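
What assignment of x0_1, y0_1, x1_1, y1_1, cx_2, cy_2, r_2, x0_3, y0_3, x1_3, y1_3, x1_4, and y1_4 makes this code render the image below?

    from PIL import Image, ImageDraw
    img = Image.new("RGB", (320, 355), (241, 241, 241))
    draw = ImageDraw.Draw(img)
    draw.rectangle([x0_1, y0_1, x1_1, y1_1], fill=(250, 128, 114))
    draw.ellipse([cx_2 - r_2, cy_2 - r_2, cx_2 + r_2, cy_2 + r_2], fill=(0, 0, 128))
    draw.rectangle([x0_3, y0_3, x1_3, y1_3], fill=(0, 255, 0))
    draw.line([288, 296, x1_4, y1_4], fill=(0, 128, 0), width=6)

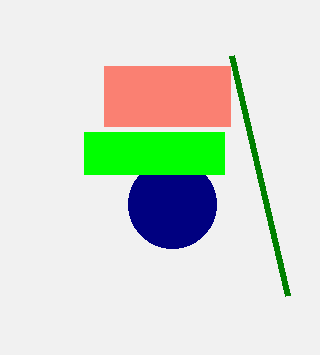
x0_1 = 104; y0_1 = 66; x1_1 = 230; y1_1 = 126; cx_2 = 172; cy_2 = 204; r_2 = 44; x0_3 = 84; y0_3 = 132; x1_3 = 224; y1_3 = 174; x1_4 = 232; y1_4 = 56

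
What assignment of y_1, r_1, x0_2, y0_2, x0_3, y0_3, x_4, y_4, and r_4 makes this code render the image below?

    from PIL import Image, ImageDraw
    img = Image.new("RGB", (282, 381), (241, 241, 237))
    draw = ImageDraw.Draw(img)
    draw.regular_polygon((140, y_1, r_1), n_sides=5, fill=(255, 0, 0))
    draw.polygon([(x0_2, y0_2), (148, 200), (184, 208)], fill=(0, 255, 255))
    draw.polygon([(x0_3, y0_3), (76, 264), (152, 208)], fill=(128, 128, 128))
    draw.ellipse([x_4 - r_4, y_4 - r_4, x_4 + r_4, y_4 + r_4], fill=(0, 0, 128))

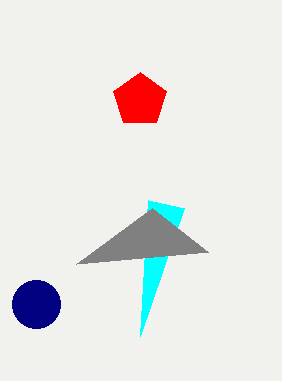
y_1 = 100
r_1 = 28
x0_2 = 140
y0_2 = 336
x0_3 = 208
y0_3 = 252
x_4 = 36
y_4 = 304
r_4 = 24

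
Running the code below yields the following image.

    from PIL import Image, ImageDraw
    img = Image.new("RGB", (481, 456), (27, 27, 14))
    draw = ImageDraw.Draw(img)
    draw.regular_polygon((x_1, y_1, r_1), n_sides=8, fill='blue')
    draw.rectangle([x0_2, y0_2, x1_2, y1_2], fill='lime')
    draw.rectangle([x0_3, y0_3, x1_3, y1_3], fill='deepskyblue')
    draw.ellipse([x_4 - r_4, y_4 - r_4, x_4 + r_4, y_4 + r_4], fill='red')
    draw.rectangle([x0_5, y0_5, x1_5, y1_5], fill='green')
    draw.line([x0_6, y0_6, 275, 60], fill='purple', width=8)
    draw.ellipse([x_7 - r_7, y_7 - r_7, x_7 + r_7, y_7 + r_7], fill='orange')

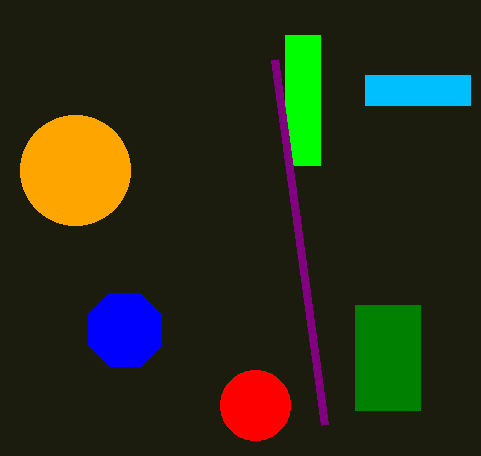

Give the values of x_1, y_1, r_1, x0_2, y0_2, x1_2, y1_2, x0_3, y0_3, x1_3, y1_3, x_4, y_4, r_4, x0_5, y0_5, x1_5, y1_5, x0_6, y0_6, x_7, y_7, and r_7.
x_1 = 125
y_1 = 330
r_1 = 40
x0_2 = 285
y0_2 = 35
x1_2 = 320
y1_2 = 165
x0_3 = 365
y0_3 = 75
x1_3 = 470
y1_3 = 105
x_4 = 255
y_4 = 405
r_4 = 35
x0_5 = 355
y0_5 = 305
x1_5 = 420
y1_5 = 410
x0_6 = 325
y0_6 = 425
x_7 = 75
y_7 = 170
r_7 = 55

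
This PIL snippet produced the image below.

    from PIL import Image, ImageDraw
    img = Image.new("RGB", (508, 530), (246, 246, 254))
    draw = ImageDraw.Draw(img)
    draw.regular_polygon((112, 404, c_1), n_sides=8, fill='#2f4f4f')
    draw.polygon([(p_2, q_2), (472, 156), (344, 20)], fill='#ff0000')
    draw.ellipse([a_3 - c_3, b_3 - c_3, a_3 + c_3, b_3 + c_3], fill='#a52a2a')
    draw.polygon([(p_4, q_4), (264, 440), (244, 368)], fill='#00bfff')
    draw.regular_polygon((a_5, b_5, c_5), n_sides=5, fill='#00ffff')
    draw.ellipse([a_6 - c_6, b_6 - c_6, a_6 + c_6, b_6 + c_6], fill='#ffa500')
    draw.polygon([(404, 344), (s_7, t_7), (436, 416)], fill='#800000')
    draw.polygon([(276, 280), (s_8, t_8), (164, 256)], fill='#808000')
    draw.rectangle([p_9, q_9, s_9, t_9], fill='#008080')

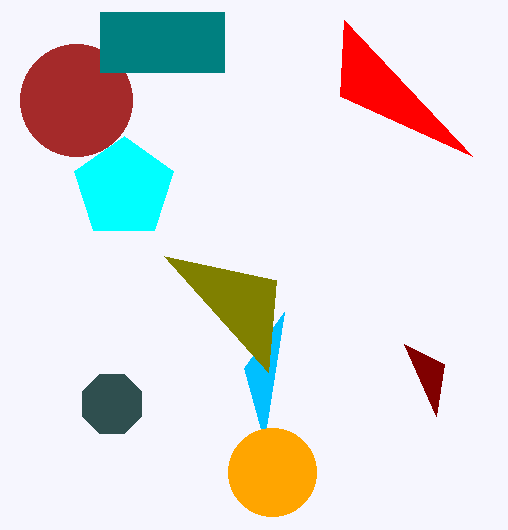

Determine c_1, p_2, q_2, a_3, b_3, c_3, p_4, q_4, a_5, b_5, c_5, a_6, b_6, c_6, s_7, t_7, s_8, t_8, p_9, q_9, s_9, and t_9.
c_1 = 32; p_2 = 340; q_2 = 96; a_3 = 76; b_3 = 100; c_3 = 56; p_4 = 284; q_4 = 312; a_5 = 124; b_5 = 188; c_5 = 52; a_6 = 272; b_6 = 472; c_6 = 44; s_7 = 444; t_7 = 364; s_8 = 268; t_8 = 372; p_9 = 100; q_9 = 12; s_9 = 224; t_9 = 72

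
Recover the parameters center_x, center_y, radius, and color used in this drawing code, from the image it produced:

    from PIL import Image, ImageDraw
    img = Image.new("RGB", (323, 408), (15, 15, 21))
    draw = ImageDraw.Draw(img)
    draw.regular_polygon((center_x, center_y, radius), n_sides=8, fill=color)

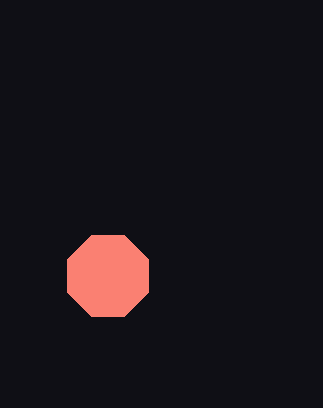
center_x = 108, center_y = 276, radius = 44, color = 'salmon'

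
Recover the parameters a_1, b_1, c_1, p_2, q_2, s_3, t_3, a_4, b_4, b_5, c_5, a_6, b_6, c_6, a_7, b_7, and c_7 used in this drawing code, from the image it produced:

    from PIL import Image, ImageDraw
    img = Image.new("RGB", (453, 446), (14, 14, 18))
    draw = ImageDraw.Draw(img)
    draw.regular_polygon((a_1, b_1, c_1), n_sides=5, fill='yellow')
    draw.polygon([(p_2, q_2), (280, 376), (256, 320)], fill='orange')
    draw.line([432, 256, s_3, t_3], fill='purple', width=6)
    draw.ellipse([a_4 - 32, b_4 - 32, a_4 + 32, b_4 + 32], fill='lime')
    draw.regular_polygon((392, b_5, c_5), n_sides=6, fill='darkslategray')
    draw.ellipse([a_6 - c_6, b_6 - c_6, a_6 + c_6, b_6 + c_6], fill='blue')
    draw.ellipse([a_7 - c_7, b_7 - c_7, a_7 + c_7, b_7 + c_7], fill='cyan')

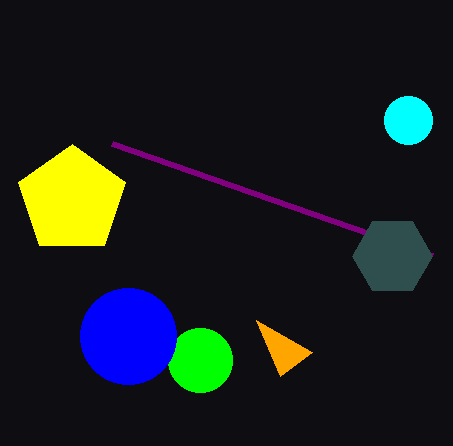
a_1 = 72, b_1 = 200, c_1 = 56, p_2 = 312, q_2 = 352, s_3 = 112, t_3 = 144, a_4 = 200, b_4 = 360, b_5 = 256, c_5 = 40, a_6 = 128, b_6 = 336, c_6 = 48, a_7 = 408, b_7 = 120, c_7 = 24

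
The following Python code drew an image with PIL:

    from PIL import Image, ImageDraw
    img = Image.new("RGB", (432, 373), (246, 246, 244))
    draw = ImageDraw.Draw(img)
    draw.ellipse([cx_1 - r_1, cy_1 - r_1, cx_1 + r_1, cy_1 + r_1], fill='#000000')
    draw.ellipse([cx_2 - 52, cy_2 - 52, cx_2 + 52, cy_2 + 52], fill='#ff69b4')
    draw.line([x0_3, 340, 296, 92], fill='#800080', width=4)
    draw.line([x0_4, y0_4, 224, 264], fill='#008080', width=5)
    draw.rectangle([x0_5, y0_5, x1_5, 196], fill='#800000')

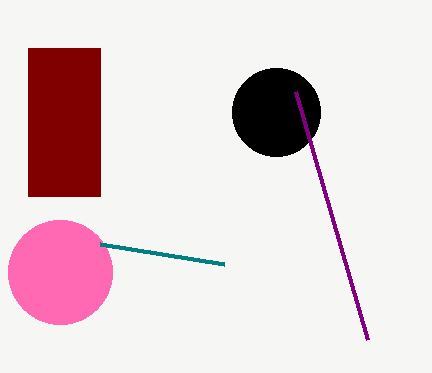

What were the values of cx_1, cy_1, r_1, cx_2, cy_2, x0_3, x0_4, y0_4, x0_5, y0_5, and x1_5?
cx_1 = 276; cy_1 = 112; r_1 = 44; cx_2 = 60; cy_2 = 272; x0_3 = 368; x0_4 = 100; y0_4 = 244; x0_5 = 28; y0_5 = 48; x1_5 = 100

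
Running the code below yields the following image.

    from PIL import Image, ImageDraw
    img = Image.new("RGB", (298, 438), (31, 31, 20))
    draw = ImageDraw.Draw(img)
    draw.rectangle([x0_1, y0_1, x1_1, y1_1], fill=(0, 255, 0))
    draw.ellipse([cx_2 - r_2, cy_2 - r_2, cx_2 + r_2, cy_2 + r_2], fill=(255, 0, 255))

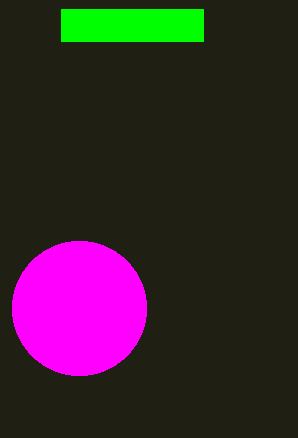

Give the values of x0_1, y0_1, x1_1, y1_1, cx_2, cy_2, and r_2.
x0_1 = 61; y0_1 = 9; x1_1 = 203; y1_1 = 41; cx_2 = 79; cy_2 = 308; r_2 = 67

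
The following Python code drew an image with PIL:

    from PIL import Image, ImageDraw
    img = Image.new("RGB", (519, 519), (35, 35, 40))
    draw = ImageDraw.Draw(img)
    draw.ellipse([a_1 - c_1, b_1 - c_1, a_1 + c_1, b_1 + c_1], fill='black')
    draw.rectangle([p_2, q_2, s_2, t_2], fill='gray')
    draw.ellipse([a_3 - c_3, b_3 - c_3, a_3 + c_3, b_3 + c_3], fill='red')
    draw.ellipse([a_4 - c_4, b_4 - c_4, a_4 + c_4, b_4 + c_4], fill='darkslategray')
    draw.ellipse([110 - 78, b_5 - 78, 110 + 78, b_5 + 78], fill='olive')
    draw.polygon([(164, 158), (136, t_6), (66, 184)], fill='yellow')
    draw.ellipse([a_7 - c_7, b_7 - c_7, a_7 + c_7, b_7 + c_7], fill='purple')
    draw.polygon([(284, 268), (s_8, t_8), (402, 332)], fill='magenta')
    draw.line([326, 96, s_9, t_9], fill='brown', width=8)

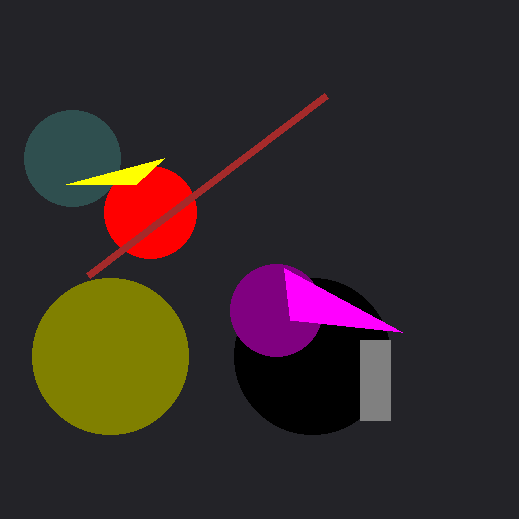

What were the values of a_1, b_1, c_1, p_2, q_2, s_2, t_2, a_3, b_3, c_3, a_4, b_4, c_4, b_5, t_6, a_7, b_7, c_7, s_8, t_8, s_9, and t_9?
a_1 = 312, b_1 = 356, c_1 = 78, p_2 = 360, q_2 = 340, s_2 = 390, t_2 = 420, a_3 = 150, b_3 = 212, c_3 = 46, a_4 = 72, b_4 = 158, c_4 = 48, b_5 = 356, t_6 = 184, a_7 = 276, b_7 = 310, c_7 = 46, s_8 = 290, t_8 = 320, s_9 = 88, t_9 = 276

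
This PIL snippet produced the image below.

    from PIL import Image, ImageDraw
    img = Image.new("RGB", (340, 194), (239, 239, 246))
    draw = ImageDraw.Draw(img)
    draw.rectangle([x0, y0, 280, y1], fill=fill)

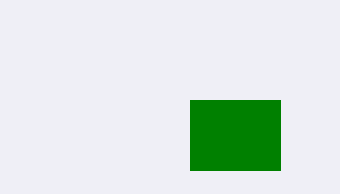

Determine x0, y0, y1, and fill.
x0 = 190, y0 = 100, y1 = 170, fill = 'green'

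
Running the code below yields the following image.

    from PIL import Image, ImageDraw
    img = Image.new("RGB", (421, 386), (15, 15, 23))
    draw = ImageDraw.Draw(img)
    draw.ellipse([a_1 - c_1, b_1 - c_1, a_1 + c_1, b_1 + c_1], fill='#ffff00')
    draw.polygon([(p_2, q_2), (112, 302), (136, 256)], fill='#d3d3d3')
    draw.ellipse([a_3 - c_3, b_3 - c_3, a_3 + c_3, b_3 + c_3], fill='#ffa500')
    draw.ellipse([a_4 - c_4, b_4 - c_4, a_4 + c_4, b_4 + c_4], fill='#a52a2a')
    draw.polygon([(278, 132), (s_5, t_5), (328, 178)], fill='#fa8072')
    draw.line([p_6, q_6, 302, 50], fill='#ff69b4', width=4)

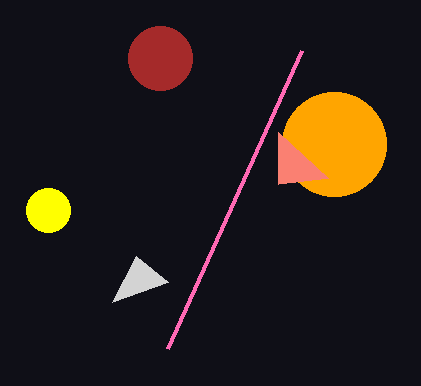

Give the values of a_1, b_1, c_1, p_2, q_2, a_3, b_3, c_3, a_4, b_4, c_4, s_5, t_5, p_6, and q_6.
a_1 = 48, b_1 = 210, c_1 = 22, p_2 = 168, q_2 = 282, a_3 = 334, b_3 = 144, c_3 = 52, a_4 = 160, b_4 = 58, c_4 = 32, s_5 = 278, t_5 = 184, p_6 = 168, q_6 = 348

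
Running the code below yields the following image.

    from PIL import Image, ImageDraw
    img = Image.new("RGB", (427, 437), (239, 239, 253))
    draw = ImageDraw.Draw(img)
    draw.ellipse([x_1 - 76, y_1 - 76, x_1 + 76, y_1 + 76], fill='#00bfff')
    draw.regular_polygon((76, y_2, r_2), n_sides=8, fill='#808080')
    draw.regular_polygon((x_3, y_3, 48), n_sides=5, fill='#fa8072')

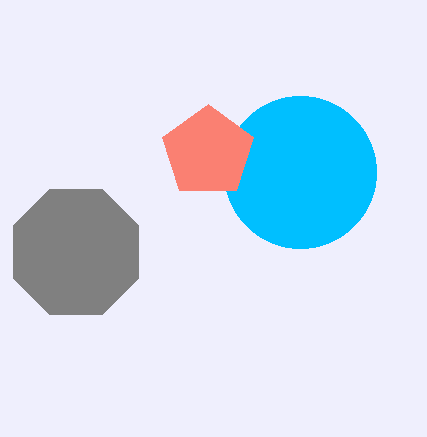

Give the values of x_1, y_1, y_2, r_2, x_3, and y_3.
x_1 = 300
y_1 = 172
y_2 = 252
r_2 = 68
x_3 = 208
y_3 = 152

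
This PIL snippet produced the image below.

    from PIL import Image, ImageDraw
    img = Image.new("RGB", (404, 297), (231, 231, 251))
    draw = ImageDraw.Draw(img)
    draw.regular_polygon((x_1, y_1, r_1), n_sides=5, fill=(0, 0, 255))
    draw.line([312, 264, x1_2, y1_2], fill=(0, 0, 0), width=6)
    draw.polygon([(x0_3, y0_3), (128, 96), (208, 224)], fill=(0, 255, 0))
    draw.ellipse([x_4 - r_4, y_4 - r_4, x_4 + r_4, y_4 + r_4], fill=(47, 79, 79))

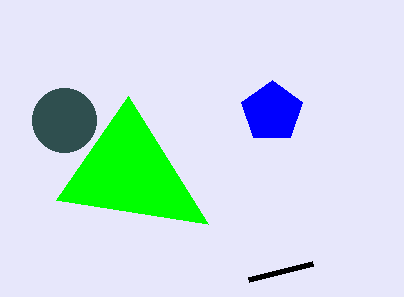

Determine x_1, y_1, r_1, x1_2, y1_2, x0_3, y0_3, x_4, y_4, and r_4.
x_1 = 272, y_1 = 112, r_1 = 32, x1_2 = 248, y1_2 = 280, x0_3 = 56, y0_3 = 200, x_4 = 64, y_4 = 120, r_4 = 32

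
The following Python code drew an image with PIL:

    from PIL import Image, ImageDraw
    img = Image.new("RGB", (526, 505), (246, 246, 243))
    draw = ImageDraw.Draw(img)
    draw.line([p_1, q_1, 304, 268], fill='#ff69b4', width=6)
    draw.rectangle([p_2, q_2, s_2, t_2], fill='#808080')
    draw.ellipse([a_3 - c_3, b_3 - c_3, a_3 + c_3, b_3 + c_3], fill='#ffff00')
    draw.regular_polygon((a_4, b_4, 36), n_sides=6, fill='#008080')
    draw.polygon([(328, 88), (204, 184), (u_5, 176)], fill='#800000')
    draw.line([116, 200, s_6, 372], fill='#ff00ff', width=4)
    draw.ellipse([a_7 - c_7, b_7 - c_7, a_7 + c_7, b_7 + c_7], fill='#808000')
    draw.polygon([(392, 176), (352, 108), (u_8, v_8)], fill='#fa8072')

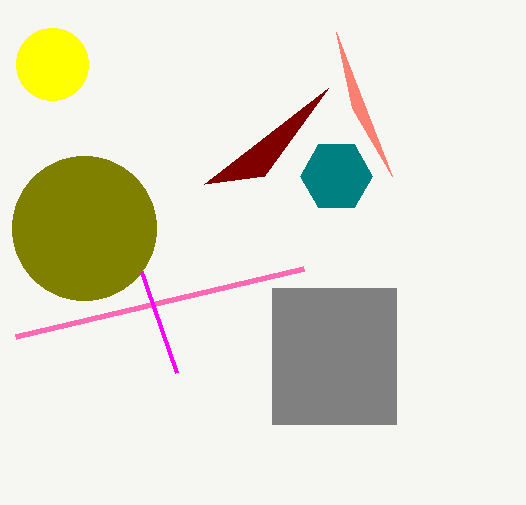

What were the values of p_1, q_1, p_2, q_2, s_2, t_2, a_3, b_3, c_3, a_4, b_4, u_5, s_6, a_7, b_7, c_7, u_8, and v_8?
p_1 = 16
q_1 = 336
p_2 = 272
q_2 = 288
s_2 = 396
t_2 = 424
a_3 = 52
b_3 = 64
c_3 = 36
a_4 = 336
b_4 = 176
u_5 = 264
s_6 = 176
a_7 = 84
b_7 = 228
c_7 = 72
u_8 = 336
v_8 = 32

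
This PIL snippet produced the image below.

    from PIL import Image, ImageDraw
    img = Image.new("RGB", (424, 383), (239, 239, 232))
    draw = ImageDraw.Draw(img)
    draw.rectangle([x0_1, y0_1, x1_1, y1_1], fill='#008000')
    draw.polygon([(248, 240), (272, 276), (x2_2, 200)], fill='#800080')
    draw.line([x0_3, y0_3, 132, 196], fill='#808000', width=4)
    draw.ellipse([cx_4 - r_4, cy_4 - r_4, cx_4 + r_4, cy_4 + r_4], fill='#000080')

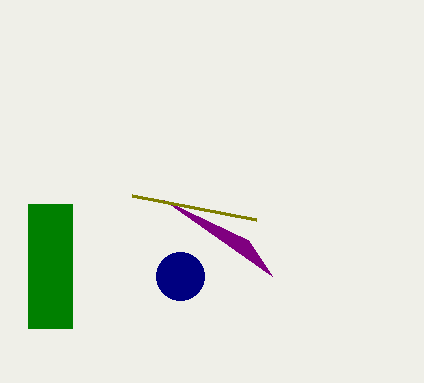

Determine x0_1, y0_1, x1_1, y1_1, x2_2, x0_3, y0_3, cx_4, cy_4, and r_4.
x0_1 = 28, y0_1 = 204, x1_1 = 72, y1_1 = 328, x2_2 = 164, x0_3 = 256, y0_3 = 220, cx_4 = 180, cy_4 = 276, r_4 = 24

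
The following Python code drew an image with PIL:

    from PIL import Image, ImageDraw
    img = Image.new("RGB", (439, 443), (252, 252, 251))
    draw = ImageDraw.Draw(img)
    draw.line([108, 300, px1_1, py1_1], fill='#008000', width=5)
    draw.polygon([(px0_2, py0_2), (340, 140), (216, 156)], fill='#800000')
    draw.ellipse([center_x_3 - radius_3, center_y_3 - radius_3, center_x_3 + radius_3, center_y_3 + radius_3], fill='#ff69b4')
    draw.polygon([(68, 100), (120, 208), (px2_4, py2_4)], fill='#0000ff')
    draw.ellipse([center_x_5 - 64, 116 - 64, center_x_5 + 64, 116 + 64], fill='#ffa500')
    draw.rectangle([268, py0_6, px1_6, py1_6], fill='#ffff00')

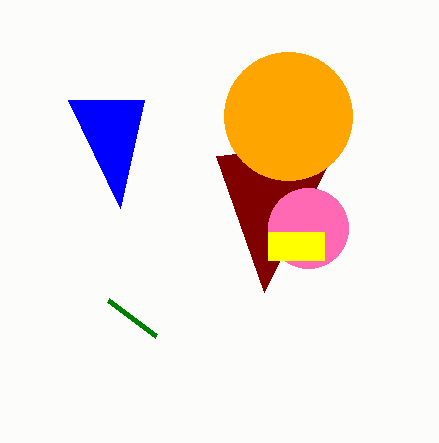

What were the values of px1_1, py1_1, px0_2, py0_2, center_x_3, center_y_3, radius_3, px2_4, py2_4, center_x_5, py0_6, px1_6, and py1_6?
px1_1 = 156
py1_1 = 336
px0_2 = 264
py0_2 = 292
center_x_3 = 308
center_y_3 = 228
radius_3 = 40
px2_4 = 144
py2_4 = 100
center_x_5 = 288
py0_6 = 232
px1_6 = 324
py1_6 = 260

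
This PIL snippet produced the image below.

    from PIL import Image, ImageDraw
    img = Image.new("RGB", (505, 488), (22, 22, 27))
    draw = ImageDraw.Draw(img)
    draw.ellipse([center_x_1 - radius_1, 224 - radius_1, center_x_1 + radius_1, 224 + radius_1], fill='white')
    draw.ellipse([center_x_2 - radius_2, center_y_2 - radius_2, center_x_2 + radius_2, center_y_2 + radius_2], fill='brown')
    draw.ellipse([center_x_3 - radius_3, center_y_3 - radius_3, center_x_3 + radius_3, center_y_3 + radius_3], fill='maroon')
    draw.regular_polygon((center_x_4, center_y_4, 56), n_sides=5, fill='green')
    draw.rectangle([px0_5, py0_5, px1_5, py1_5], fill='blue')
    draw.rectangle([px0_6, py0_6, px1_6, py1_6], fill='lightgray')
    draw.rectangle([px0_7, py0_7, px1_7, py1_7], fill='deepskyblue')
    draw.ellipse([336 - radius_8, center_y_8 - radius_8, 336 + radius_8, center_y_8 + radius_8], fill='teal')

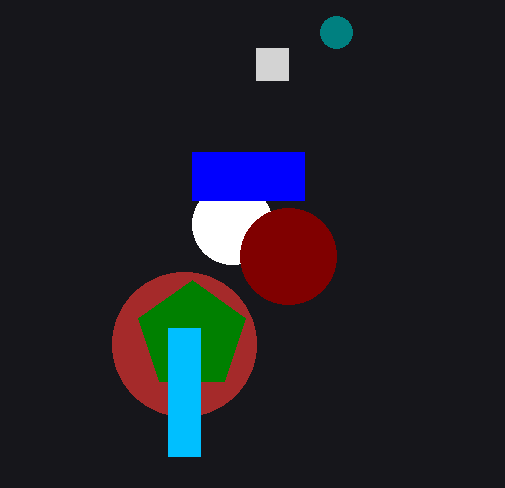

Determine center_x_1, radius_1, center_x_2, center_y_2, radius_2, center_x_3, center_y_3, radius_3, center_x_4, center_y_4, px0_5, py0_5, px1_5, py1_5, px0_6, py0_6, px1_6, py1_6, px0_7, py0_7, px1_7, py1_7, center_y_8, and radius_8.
center_x_1 = 232
radius_1 = 40
center_x_2 = 184
center_y_2 = 344
radius_2 = 72
center_x_3 = 288
center_y_3 = 256
radius_3 = 48
center_x_4 = 192
center_y_4 = 336
px0_5 = 192
py0_5 = 152
px1_5 = 304
py1_5 = 200
px0_6 = 256
py0_6 = 48
px1_6 = 288
py1_6 = 80
px0_7 = 168
py0_7 = 328
px1_7 = 200
py1_7 = 456
center_y_8 = 32
radius_8 = 16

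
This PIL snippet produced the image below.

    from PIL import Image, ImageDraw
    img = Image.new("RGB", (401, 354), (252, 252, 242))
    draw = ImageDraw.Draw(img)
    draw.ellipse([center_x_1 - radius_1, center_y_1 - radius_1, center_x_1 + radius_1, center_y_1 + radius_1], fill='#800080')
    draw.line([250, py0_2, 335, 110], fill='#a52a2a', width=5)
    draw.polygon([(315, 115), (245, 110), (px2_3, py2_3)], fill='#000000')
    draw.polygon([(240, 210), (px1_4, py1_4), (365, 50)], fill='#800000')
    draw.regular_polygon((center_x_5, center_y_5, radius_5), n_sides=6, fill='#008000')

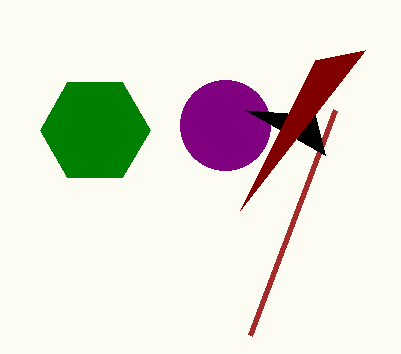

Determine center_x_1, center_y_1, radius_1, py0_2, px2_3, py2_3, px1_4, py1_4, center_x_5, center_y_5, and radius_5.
center_x_1 = 225, center_y_1 = 125, radius_1 = 45, py0_2 = 335, px2_3 = 325, py2_3 = 155, px1_4 = 315, py1_4 = 60, center_x_5 = 95, center_y_5 = 130, radius_5 = 55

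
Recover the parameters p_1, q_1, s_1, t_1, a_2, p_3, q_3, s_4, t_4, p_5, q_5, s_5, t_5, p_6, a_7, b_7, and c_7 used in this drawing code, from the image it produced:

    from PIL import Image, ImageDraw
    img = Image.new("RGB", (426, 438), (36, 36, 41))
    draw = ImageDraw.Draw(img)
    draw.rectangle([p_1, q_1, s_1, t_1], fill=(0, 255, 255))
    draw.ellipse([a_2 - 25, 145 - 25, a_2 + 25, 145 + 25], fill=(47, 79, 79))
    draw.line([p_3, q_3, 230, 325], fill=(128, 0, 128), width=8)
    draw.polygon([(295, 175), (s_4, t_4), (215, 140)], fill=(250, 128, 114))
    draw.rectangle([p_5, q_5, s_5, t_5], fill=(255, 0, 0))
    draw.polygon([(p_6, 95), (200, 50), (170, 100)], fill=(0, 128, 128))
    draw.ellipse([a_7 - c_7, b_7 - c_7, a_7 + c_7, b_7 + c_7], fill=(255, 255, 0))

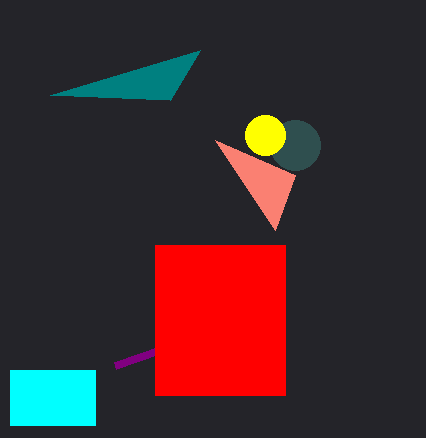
p_1 = 10
q_1 = 370
s_1 = 95
t_1 = 425
a_2 = 295
p_3 = 115
q_3 = 365
s_4 = 275
t_4 = 230
p_5 = 155
q_5 = 245
s_5 = 285
t_5 = 395
p_6 = 50
a_7 = 265
b_7 = 135
c_7 = 20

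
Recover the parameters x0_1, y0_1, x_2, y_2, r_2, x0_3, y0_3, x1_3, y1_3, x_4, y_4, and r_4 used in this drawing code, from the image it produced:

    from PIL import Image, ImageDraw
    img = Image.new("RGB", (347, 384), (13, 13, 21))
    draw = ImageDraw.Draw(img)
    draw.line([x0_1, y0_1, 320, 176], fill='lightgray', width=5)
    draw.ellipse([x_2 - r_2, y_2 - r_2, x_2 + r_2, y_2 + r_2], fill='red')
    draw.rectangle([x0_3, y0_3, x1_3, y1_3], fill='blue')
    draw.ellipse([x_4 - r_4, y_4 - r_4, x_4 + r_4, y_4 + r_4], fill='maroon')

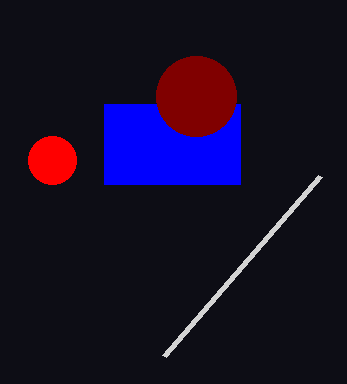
x0_1 = 164; y0_1 = 356; x_2 = 52; y_2 = 160; r_2 = 24; x0_3 = 104; y0_3 = 104; x1_3 = 240; y1_3 = 184; x_4 = 196; y_4 = 96; r_4 = 40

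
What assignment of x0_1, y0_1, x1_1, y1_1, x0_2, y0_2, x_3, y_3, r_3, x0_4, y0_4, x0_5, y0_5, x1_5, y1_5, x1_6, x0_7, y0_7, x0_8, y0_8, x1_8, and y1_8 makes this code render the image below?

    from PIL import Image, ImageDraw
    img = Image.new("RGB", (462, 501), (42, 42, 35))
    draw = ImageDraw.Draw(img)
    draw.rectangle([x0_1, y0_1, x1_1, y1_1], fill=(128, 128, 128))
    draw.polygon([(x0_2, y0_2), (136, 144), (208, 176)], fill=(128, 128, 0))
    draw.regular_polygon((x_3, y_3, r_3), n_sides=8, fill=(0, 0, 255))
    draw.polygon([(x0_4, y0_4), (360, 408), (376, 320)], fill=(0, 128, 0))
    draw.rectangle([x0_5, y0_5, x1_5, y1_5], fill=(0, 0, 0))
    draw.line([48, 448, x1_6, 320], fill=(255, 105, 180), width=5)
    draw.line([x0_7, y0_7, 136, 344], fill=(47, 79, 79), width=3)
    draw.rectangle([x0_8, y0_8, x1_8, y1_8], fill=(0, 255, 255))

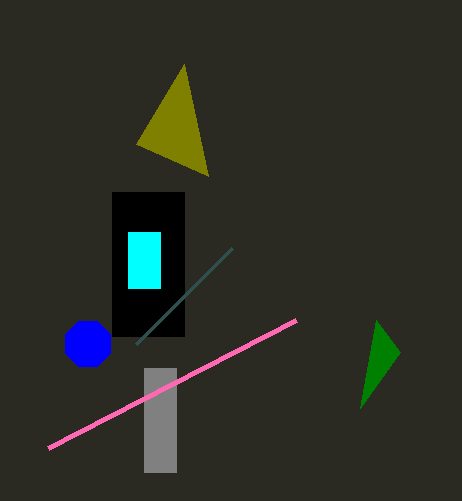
x0_1 = 144; y0_1 = 368; x1_1 = 176; y1_1 = 472; x0_2 = 184; y0_2 = 64; x_3 = 88; y_3 = 344; r_3 = 24; x0_4 = 400; y0_4 = 352; x0_5 = 112; y0_5 = 192; x1_5 = 184; y1_5 = 336; x1_6 = 296; x0_7 = 232; y0_7 = 248; x0_8 = 128; y0_8 = 232; x1_8 = 160; y1_8 = 288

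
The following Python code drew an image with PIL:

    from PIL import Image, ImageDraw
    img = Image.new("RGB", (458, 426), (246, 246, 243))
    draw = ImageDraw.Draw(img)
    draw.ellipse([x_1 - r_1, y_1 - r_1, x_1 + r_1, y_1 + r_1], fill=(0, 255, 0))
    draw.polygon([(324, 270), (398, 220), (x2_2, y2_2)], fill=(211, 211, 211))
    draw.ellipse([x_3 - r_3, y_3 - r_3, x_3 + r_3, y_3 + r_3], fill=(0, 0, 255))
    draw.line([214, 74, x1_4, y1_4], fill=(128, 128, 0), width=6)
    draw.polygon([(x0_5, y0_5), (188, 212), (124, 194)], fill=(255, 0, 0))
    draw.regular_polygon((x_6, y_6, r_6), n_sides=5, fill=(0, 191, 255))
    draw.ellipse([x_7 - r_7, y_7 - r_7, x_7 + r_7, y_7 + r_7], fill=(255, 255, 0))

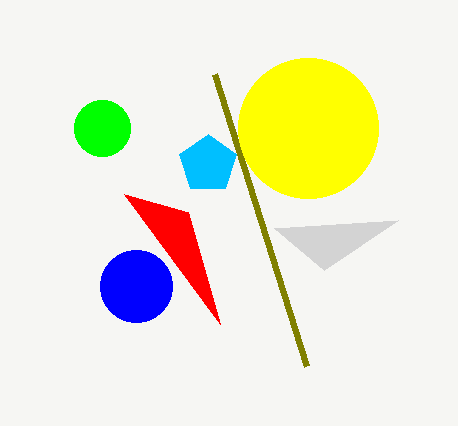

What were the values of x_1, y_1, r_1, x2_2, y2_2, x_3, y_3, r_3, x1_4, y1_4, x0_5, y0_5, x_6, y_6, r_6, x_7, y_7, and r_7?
x_1 = 102; y_1 = 128; r_1 = 28; x2_2 = 274; y2_2 = 228; x_3 = 136; y_3 = 286; r_3 = 36; x1_4 = 306; y1_4 = 366; x0_5 = 220; y0_5 = 324; x_6 = 208; y_6 = 164; r_6 = 30; x_7 = 308; y_7 = 128; r_7 = 70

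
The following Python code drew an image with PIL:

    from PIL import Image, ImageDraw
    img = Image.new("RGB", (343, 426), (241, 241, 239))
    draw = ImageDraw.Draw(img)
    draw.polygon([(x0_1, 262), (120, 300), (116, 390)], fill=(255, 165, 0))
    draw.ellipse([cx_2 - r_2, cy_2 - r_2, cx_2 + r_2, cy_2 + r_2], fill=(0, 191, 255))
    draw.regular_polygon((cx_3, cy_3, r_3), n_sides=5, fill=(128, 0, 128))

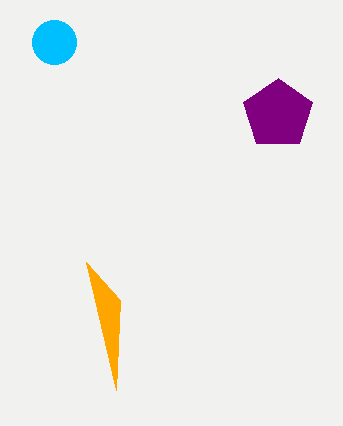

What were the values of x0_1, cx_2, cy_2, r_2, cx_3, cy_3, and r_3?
x0_1 = 86, cx_2 = 54, cy_2 = 42, r_2 = 22, cx_3 = 278, cy_3 = 114, r_3 = 36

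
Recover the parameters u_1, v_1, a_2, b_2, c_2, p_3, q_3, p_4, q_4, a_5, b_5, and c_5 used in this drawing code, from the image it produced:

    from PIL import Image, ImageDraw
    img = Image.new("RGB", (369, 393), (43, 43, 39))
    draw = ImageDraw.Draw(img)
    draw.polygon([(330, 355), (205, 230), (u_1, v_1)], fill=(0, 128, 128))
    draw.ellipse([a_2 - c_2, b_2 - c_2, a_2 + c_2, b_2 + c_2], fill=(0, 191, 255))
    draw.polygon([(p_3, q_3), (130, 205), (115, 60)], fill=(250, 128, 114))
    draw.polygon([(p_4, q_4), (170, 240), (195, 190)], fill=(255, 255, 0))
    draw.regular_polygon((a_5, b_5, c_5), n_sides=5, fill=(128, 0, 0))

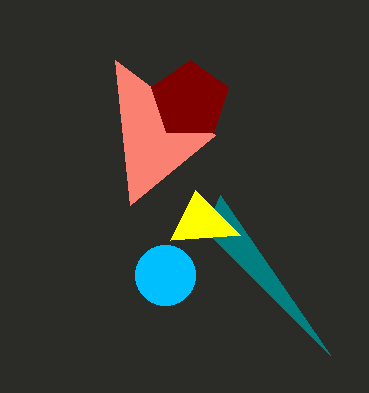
u_1 = 220; v_1 = 195; a_2 = 165; b_2 = 275; c_2 = 30; p_3 = 215; q_3 = 135; p_4 = 240; q_4 = 235; a_5 = 190; b_5 = 100; c_5 = 40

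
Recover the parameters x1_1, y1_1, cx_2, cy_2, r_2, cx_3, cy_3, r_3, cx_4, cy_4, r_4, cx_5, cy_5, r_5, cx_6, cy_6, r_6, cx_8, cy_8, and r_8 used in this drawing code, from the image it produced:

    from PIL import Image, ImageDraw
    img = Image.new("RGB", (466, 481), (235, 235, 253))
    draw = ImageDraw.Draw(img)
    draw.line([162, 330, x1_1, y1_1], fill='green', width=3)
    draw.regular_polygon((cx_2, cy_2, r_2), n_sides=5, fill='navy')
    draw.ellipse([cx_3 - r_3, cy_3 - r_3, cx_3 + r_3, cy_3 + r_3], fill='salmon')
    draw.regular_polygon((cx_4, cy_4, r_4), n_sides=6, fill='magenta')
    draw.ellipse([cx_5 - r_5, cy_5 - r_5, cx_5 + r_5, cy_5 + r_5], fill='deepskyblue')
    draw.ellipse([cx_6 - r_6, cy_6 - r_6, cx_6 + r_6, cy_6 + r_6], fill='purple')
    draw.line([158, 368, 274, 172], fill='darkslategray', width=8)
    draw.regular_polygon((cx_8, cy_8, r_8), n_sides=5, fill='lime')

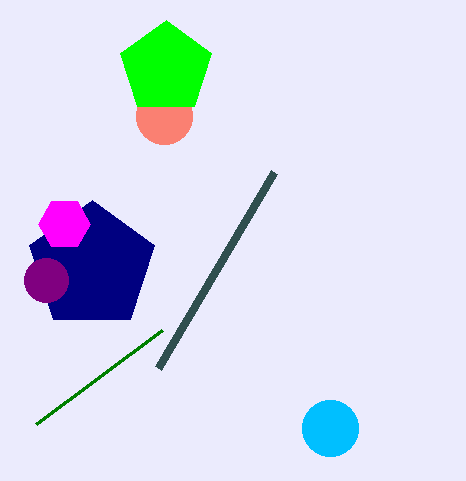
x1_1 = 36, y1_1 = 424, cx_2 = 92, cy_2 = 266, r_2 = 66, cx_3 = 164, cy_3 = 116, r_3 = 28, cx_4 = 64, cy_4 = 224, r_4 = 26, cx_5 = 330, cy_5 = 428, r_5 = 28, cx_6 = 46, cy_6 = 280, r_6 = 22, cx_8 = 166, cy_8 = 68, r_8 = 48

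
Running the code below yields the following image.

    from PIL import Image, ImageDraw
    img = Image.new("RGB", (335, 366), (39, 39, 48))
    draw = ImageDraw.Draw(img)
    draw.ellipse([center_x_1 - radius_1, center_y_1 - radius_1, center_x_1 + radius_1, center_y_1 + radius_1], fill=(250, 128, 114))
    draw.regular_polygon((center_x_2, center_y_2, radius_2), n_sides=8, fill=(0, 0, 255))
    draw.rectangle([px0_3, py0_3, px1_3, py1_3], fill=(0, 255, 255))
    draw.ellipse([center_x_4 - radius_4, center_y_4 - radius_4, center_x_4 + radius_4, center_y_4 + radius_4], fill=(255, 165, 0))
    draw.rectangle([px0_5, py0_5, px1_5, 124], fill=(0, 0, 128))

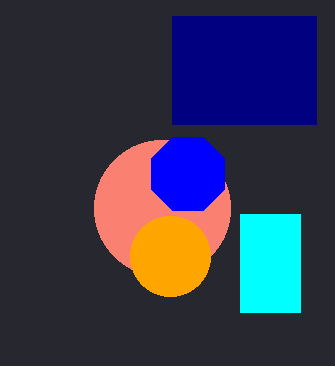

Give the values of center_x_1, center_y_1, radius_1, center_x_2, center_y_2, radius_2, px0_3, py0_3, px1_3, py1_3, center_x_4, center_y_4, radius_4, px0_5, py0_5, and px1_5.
center_x_1 = 162; center_y_1 = 208; radius_1 = 68; center_x_2 = 188; center_y_2 = 174; radius_2 = 40; px0_3 = 240; py0_3 = 214; px1_3 = 300; py1_3 = 312; center_x_4 = 170; center_y_4 = 256; radius_4 = 40; px0_5 = 172; py0_5 = 16; px1_5 = 316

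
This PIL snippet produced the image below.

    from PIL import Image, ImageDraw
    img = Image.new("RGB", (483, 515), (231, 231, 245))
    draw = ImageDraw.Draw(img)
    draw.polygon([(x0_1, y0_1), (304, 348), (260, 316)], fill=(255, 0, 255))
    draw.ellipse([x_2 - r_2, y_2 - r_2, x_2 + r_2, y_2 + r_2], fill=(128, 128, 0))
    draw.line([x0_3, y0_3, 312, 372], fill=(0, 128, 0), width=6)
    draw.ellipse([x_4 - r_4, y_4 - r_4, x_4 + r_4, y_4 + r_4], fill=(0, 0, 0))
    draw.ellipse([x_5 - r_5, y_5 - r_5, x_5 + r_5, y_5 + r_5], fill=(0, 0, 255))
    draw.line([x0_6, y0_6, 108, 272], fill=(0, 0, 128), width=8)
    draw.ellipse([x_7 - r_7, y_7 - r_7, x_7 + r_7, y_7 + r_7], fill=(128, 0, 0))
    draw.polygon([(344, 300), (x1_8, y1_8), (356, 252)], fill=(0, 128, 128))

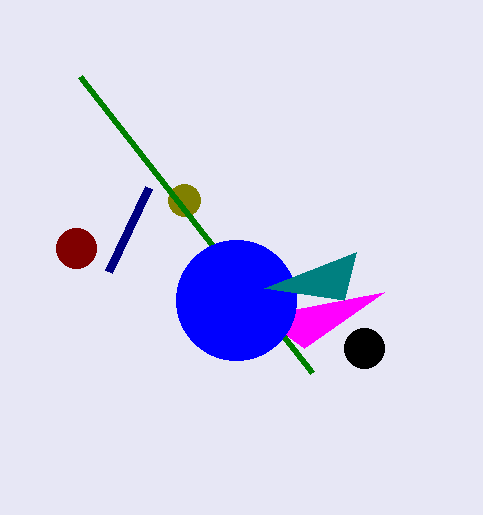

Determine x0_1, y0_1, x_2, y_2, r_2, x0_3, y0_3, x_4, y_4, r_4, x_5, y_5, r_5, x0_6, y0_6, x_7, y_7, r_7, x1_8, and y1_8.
x0_1 = 384
y0_1 = 292
x_2 = 184
y_2 = 200
r_2 = 16
x0_3 = 80
y0_3 = 76
x_4 = 364
y_4 = 348
r_4 = 20
x_5 = 236
y_5 = 300
r_5 = 60
x0_6 = 148
y0_6 = 188
x_7 = 76
y_7 = 248
r_7 = 20
x1_8 = 264
y1_8 = 288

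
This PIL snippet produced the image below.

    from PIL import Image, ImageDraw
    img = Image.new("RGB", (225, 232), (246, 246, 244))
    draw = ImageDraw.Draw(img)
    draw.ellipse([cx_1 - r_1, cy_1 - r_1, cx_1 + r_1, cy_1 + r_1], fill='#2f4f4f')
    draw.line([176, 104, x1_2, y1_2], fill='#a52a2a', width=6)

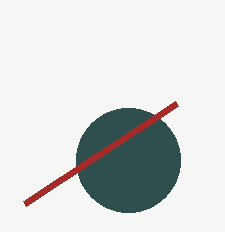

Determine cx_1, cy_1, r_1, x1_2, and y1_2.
cx_1 = 128, cy_1 = 160, r_1 = 52, x1_2 = 24, y1_2 = 204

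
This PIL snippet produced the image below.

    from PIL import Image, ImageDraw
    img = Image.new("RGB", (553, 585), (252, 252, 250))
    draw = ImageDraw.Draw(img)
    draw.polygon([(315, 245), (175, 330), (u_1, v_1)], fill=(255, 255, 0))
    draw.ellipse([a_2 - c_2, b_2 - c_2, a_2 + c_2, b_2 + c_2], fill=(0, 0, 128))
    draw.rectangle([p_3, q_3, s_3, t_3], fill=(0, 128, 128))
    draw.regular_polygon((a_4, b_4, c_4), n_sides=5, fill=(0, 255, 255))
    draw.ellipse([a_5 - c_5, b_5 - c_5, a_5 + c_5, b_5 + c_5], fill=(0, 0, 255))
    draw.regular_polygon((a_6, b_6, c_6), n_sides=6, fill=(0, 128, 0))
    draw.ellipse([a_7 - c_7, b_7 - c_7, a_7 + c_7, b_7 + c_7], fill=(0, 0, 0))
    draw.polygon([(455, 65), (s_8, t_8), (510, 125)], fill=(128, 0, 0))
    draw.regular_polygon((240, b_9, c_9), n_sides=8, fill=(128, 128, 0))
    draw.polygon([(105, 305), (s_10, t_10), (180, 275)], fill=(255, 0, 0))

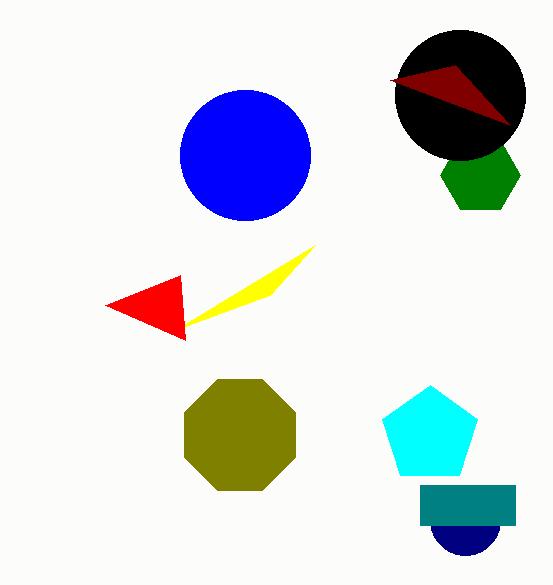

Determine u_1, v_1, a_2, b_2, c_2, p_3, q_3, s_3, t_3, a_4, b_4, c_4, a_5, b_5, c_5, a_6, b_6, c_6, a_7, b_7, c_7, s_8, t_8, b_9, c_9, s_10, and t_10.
u_1 = 270; v_1 = 295; a_2 = 465; b_2 = 520; c_2 = 35; p_3 = 420; q_3 = 485; s_3 = 515; t_3 = 525; a_4 = 430; b_4 = 435; c_4 = 50; a_5 = 245; b_5 = 155; c_5 = 65; a_6 = 480; b_6 = 175; c_6 = 40; a_7 = 460; b_7 = 95; c_7 = 65; s_8 = 390; t_8 = 80; b_9 = 435; c_9 = 60; s_10 = 185; t_10 = 340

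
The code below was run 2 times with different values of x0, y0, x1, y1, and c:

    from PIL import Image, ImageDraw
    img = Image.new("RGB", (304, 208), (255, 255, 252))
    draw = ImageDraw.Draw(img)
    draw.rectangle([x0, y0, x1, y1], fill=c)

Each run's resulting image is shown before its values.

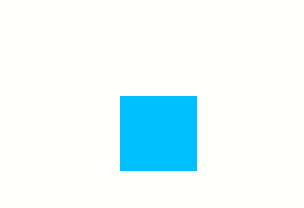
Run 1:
x0 = 120
y0 = 96
x1 = 196
y1 = 170
c = 'deepskyblue'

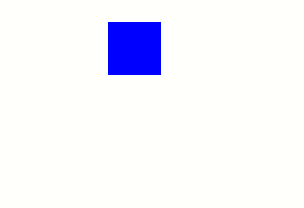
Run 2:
x0 = 108
y0 = 22
x1 = 160
y1 = 74
c = 'blue'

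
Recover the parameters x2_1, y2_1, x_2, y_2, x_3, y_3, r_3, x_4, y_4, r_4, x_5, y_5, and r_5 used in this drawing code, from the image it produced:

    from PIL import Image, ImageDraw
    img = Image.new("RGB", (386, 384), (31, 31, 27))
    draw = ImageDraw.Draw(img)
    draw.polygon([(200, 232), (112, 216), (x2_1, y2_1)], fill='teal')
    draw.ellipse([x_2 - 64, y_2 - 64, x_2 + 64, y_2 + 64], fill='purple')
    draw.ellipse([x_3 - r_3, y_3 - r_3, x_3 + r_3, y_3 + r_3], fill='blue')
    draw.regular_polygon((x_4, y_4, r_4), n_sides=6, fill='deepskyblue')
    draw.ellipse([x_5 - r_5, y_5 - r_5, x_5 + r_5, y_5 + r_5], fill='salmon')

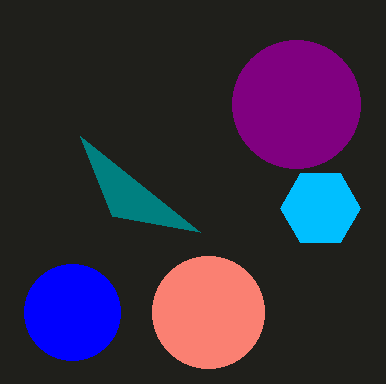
x2_1 = 80; y2_1 = 136; x_2 = 296; y_2 = 104; x_3 = 72; y_3 = 312; r_3 = 48; x_4 = 320; y_4 = 208; r_4 = 40; x_5 = 208; y_5 = 312; r_5 = 56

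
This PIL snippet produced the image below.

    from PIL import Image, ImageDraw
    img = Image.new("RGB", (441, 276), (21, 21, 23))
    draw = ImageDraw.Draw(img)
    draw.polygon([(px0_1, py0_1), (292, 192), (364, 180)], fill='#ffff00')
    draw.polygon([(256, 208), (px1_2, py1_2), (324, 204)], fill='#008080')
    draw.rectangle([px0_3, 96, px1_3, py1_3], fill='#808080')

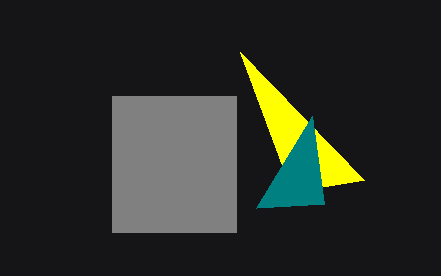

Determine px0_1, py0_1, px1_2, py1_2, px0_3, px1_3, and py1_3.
px0_1 = 240
py0_1 = 52
px1_2 = 312
py1_2 = 116
px0_3 = 112
px1_3 = 236
py1_3 = 232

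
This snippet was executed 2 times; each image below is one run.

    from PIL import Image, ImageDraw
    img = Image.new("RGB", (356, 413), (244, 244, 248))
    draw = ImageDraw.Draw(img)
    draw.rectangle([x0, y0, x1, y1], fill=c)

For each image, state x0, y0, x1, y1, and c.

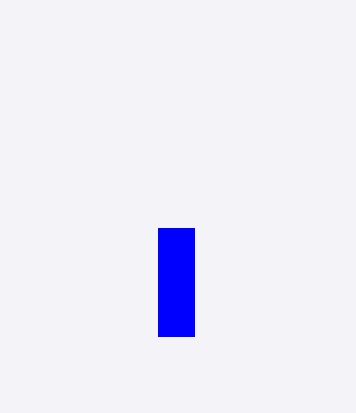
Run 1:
x0 = 158; y0 = 228; x1 = 194; y1 = 336; c = 'blue'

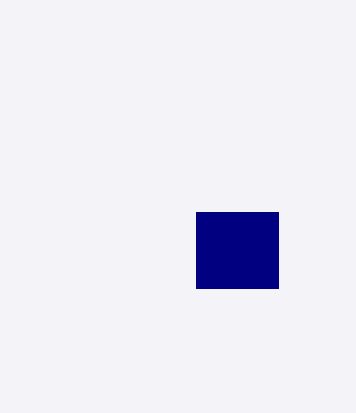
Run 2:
x0 = 196, y0 = 212, x1 = 278, y1 = 288, c = 'navy'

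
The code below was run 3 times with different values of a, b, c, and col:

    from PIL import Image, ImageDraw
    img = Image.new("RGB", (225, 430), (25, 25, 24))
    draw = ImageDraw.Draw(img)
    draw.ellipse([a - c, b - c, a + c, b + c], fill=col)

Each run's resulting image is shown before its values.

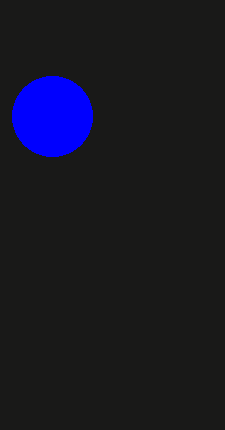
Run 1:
a = 52, b = 116, c = 40, col = 'blue'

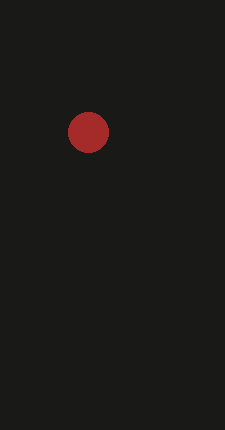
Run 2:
a = 88, b = 132, c = 20, col = 'brown'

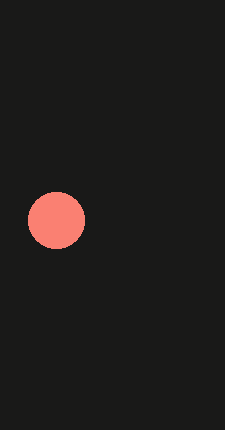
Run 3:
a = 56, b = 220, c = 28, col = 'salmon'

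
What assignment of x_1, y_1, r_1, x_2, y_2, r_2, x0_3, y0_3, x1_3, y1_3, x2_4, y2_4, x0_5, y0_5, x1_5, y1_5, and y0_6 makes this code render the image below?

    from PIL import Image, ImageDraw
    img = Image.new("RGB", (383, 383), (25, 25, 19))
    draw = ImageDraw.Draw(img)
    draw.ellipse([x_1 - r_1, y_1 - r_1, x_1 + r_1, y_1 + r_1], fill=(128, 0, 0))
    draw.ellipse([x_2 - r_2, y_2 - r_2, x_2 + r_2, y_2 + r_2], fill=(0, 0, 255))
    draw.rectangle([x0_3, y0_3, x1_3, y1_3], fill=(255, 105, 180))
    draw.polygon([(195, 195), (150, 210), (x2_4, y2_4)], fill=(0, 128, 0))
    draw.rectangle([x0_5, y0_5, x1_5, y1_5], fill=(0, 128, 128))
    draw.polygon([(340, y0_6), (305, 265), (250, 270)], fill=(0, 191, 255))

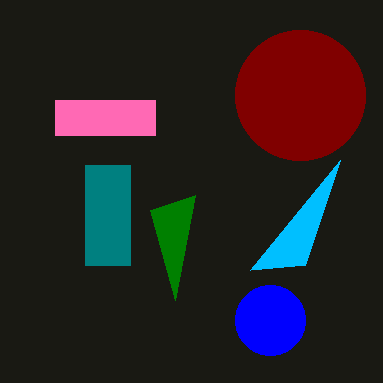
x_1 = 300
y_1 = 95
r_1 = 65
x_2 = 270
y_2 = 320
r_2 = 35
x0_3 = 55
y0_3 = 100
x1_3 = 155
y1_3 = 135
x2_4 = 175
y2_4 = 300
x0_5 = 85
y0_5 = 165
x1_5 = 130
y1_5 = 265
y0_6 = 160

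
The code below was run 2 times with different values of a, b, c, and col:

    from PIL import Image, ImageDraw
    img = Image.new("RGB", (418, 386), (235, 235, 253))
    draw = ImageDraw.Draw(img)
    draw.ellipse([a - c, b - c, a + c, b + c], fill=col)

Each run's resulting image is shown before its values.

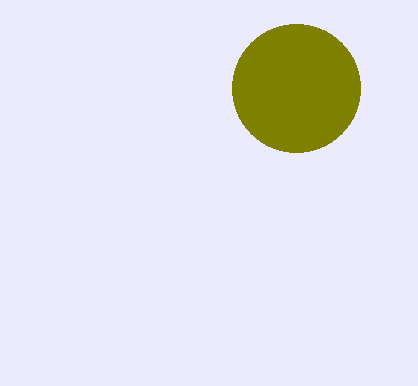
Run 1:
a = 296; b = 88; c = 64; col = 'olive'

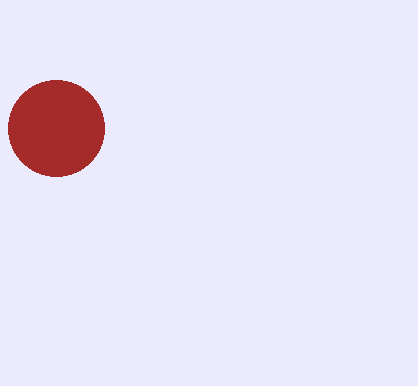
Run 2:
a = 56, b = 128, c = 48, col = 'brown'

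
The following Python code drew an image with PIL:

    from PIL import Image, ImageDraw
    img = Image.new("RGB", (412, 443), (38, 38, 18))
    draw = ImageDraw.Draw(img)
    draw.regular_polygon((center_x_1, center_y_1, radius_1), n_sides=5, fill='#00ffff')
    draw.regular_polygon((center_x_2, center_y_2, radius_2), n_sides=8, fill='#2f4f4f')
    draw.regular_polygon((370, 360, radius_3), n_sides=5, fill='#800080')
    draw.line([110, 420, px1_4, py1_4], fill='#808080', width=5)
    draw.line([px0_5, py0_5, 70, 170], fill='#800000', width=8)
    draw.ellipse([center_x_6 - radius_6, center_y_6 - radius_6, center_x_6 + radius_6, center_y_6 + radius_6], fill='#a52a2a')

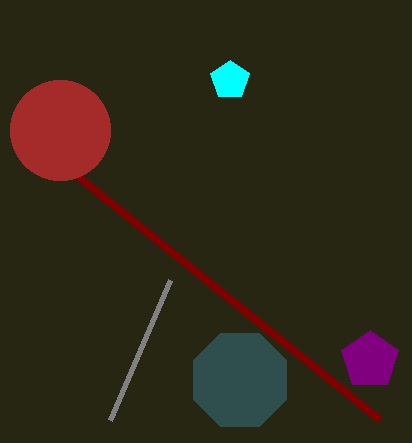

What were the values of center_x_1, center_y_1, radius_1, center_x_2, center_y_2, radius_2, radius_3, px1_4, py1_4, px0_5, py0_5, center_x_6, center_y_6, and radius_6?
center_x_1 = 230
center_y_1 = 80
radius_1 = 20
center_x_2 = 240
center_y_2 = 380
radius_2 = 50
radius_3 = 30
px1_4 = 170
py1_4 = 280
px0_5 = 380
py0_5 = 420
center_x_6 = 60
center_y_6 = 130
radius_6 = 50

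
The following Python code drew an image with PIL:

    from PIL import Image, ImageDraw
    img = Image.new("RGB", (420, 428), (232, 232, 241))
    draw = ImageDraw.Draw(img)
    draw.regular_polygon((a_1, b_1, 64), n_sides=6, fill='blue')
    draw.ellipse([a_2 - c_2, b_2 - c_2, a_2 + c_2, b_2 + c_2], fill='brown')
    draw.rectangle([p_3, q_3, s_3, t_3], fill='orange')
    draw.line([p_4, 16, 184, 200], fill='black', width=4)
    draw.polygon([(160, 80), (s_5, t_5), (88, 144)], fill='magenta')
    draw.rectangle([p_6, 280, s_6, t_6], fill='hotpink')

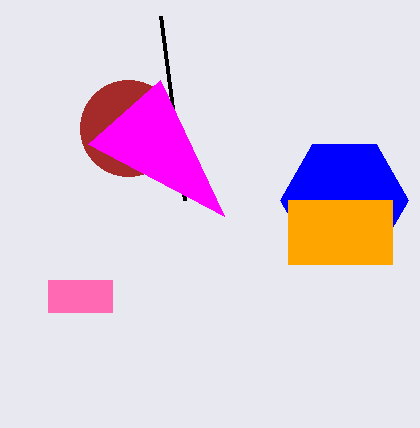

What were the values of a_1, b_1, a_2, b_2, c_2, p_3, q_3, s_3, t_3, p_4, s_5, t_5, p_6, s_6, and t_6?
a_1 = 344; b_1 = 200; a_2 = 128; b_2 = 128; c_2 = 48; p_3 = 288; q_3 = 200; s_3 = 392; t_3 = 264; p_4 = 160; s_5 = 224; t_5 = 216; p_6 = 48; s_6 = 112; t_6 = 312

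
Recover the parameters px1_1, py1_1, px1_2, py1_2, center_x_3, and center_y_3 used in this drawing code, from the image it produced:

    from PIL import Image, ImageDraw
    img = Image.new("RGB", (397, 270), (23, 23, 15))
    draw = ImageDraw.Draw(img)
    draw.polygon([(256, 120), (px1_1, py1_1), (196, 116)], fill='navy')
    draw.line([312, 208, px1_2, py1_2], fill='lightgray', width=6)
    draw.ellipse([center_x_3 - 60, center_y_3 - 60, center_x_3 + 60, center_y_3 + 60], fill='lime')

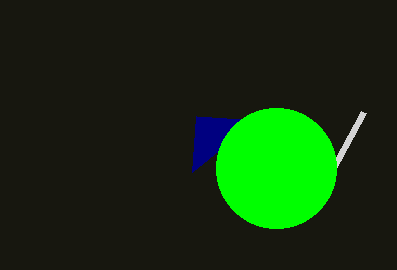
px1_1 = 192; py1_1 = 172; px1_2 = 364; py1_2 = 112; center_x_3 = 276; center_y_3 = 168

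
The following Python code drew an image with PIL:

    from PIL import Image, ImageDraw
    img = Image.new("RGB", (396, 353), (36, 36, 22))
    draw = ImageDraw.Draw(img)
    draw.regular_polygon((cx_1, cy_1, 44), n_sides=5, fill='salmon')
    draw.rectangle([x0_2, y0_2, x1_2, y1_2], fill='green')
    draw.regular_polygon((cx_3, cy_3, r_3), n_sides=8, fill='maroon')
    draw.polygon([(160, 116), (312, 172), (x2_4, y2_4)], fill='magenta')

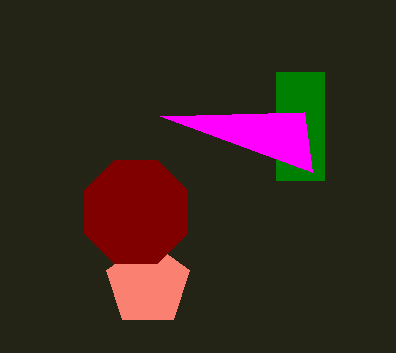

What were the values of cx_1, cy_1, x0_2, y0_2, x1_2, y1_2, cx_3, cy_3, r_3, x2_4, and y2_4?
cx_1 = 148
cy_1 = 284
x0_2 = 276
y0_2 = 72
x1_2 = 324
y1_2 = 180
cx_3 = 136
cy_3 = 212
r_3 = 56
x2_4 = 304
y2_4 = 112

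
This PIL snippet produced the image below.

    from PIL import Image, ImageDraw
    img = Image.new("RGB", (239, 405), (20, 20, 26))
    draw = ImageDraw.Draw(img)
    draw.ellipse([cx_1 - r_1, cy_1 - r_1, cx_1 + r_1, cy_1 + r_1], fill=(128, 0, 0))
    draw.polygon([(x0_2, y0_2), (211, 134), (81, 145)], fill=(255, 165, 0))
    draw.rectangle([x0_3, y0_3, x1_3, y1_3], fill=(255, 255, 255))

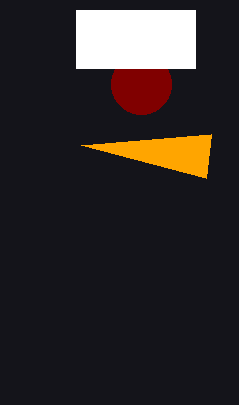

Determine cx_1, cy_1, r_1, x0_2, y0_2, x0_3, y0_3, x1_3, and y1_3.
cx_1 = 141, cy_1 = 84, r_1 = 30, x0_2 = 206, y0_2 = 178, x0_3 = 76, y0_3 = 10, x1_3 = 195, y1_3 = 68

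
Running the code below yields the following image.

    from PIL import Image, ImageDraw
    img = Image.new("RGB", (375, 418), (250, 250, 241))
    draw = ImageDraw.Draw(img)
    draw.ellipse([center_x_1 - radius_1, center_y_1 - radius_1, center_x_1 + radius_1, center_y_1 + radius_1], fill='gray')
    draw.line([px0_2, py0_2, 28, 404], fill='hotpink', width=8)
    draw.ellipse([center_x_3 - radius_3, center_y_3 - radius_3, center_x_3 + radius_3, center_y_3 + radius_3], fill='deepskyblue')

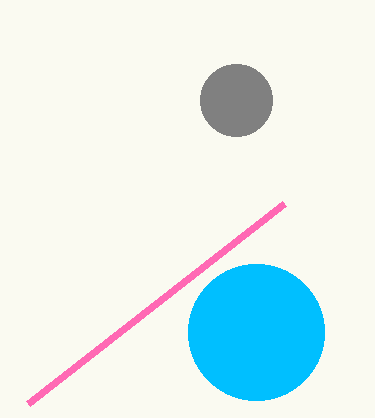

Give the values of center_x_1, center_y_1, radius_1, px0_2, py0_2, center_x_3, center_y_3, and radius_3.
center_x_1 = 236, center_y_1 = 100, radius_1 = 36, px0_2 = 284, py0_2 = 204, center_x_3 = 256, center_y_3 = 332, radius_3 = 68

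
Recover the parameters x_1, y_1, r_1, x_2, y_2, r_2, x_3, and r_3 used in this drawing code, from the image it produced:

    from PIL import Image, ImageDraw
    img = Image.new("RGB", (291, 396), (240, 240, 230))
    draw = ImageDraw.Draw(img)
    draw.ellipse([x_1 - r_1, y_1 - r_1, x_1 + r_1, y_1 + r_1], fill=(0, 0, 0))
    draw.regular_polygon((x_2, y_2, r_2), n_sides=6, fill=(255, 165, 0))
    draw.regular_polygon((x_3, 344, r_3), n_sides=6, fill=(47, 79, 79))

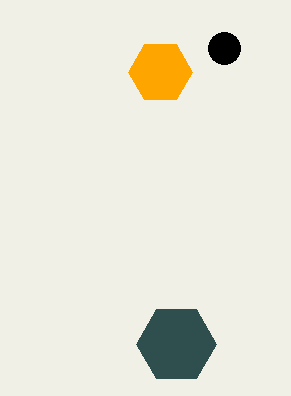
x_1 = 224; y_1 = 48; r_1 = 16; x_2 = 160; y_2 = 72; r_2 = 32; x_3 = 176; r_3 = 40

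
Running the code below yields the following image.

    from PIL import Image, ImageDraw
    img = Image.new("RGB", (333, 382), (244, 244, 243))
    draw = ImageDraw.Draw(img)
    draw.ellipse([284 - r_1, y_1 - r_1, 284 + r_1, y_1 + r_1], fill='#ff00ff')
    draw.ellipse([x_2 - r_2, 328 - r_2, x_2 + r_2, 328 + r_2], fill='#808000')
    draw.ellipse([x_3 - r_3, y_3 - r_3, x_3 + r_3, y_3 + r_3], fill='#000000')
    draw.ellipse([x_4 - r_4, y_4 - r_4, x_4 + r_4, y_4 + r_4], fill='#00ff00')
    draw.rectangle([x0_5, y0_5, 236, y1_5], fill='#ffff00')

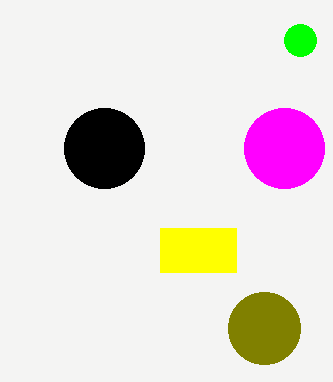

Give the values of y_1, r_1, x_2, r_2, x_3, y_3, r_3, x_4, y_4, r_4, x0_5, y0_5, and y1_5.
y_1 = 148
r_1 = 40
x_2 = 264
r_2 = 36
x_3 = 104
y_3 = 148
r_3 = 40
x_4 = 300
y_4 = 40
r_4 = 16
x0_5 = 160
y0_5 = 228
y1_5 = 272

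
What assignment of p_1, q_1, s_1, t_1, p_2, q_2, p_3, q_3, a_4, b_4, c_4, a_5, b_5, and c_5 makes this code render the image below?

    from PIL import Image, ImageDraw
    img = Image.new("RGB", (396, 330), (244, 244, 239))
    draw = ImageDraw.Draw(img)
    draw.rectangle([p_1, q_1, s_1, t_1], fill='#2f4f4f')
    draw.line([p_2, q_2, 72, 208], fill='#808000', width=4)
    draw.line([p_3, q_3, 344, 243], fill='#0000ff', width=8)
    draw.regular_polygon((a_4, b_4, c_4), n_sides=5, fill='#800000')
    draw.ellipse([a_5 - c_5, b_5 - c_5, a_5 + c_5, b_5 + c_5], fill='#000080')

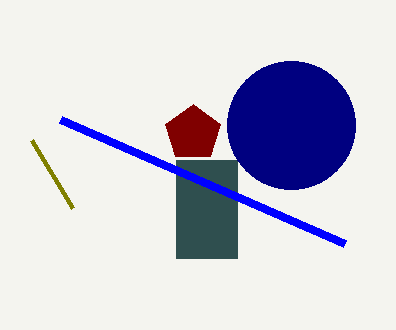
p_1 = 176, q_1 = 160, s_1 = 237, t_1 = 258, p_2 = 31, q_2 = 140, p_3 = 60, q_3 = 119, a_4 = 193, b_4 = 133, c_4 = 29, a_5 = 291, b_5 = 125, c_5 = 64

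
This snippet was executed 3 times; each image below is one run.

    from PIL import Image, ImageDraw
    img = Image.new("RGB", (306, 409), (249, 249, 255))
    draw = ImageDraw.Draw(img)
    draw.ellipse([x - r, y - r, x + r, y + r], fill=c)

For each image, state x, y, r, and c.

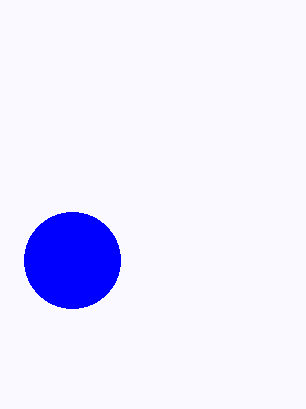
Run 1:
x = 72, y = 260, r = 48, c = 'blue'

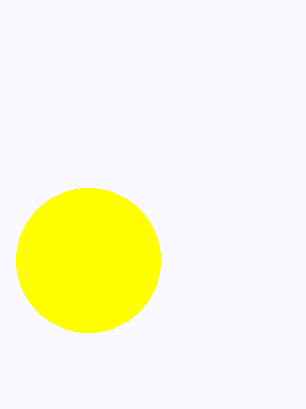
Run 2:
x = 88, y = 260, r = 72, c = 'yellow'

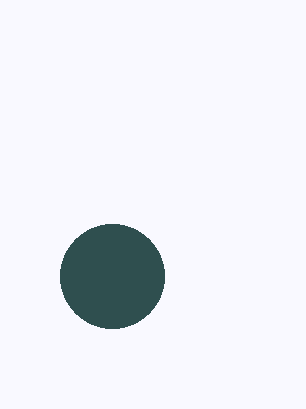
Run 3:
x = 112, y = 276, r = 52, c = 'darkslategray'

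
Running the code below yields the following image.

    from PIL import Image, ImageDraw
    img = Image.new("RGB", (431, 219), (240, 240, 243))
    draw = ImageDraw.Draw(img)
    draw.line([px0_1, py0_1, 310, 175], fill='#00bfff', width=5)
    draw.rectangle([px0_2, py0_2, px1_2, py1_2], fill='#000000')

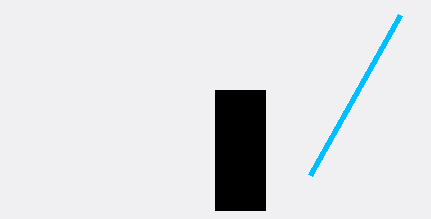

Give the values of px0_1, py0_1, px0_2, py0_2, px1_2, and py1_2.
px0_1 = 400; py0_1 = 15; px0_2 = 215; py0_2 = 90; px1_2 = 265; py1_2 = 210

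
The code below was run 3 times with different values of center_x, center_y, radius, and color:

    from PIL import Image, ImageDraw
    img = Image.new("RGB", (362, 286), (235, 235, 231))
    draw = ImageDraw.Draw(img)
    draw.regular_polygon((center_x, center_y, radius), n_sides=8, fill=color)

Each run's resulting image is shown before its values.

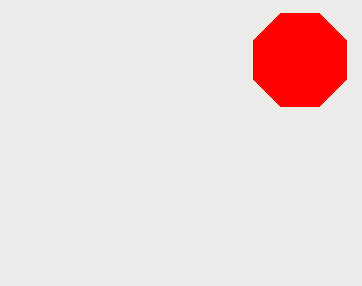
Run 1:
center_x = 300; center_y = 60; radius = 50; color = 'red'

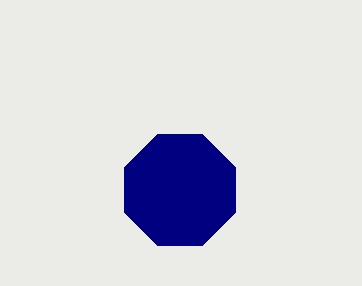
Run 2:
center_x = 180
center_y = 190
radius = 60
color = 'navy'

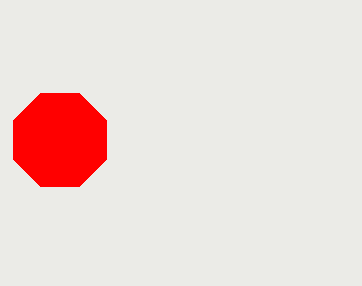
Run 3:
center_x = 60; center_y = 140; radius = 50; color = 'red'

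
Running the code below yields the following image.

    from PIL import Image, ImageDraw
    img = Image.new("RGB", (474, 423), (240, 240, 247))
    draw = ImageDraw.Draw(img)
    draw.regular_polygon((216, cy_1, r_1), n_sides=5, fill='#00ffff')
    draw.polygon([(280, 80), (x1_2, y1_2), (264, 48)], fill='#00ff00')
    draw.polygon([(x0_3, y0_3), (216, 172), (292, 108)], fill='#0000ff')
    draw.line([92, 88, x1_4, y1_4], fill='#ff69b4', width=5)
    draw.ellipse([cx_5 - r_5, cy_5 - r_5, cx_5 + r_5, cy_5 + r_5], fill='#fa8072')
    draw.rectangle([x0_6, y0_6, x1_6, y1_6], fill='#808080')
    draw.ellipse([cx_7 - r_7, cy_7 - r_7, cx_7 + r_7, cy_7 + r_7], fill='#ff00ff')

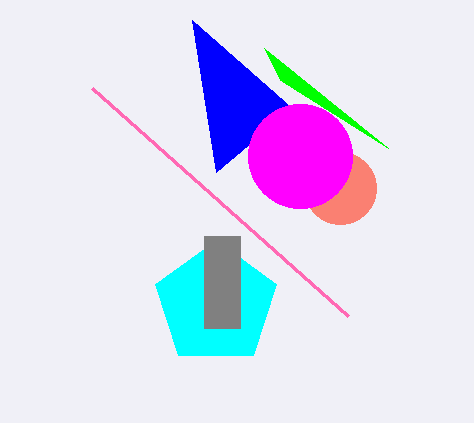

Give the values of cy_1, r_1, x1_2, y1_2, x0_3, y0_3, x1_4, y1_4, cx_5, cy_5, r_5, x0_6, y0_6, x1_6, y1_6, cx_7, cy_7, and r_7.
cy_1 = 304
r_1 = 64
x1_2 = 388
y1_2 = 148
x0_3 = 192
y0_3 = 20
x1_4 = 348
y1_4 = 316
cx_5 = 340
cy_5 = 188
r_5 = 36
x0_6 = 204
y0_6 = 236
x1_6 = 240
y1_6 = 328
cx_7 = 300
cy_7 = 156
r_7 = 52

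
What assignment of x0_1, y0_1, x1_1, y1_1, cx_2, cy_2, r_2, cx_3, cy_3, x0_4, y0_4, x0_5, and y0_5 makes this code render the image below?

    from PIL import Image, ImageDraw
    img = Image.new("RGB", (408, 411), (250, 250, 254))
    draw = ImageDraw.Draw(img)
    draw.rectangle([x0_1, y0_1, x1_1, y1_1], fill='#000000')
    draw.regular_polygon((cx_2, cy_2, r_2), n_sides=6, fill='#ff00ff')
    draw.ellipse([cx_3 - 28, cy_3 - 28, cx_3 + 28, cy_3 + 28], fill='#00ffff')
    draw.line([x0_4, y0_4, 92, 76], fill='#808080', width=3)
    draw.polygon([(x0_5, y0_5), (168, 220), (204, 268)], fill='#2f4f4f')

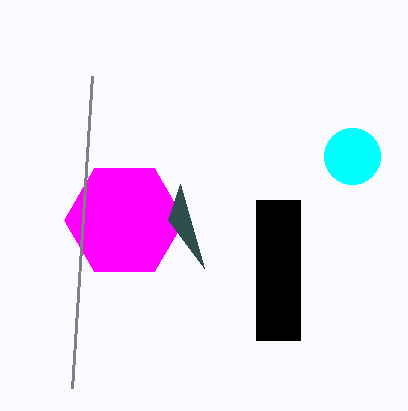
x0_1 = 256
y0_1 = 200
x1_1 = 300
y1_1 = 340
cx_2 = 124
cy_2 = 220
r_2 = 60
cx_3 = 352
cy_3 = 156
x0_4 = 72
y0_4 = 388
x0_5 = 180
y0_5 = 184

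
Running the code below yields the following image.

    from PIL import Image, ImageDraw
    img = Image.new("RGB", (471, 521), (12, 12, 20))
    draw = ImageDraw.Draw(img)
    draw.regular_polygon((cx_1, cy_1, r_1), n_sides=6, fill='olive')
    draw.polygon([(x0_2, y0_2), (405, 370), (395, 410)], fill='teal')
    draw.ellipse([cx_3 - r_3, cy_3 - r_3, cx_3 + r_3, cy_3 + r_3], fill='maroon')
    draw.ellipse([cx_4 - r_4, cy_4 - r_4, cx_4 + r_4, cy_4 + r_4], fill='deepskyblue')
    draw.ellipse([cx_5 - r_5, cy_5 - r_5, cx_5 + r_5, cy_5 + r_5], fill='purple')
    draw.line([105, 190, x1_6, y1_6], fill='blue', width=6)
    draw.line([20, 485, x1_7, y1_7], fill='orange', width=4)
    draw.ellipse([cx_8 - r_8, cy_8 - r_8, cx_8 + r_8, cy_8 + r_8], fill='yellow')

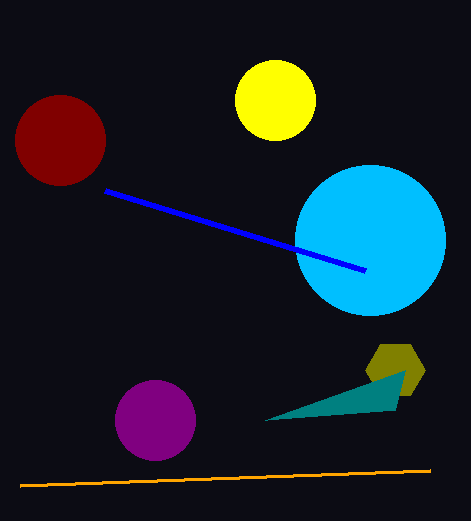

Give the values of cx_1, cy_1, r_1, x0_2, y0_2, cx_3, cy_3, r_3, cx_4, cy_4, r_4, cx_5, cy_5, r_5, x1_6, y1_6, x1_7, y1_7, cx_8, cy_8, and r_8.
cx_1 = 395
cy_1 = 370
r_1 = 30
x0_2 = 265
y0_2 = 420
cx_3 = 60
cy_3 = 140
r_3 = 45
cx_4 = 370
cy_4 = 240
r_4 = 75
cx_5 = 155
cy_5 = 420
r_5 = 40
x1_6 = 365
y1_6 = 270
x1_7 = 430
y1_7 = 470
cx_8 = 275
cy_8 = 100
r_8 = 40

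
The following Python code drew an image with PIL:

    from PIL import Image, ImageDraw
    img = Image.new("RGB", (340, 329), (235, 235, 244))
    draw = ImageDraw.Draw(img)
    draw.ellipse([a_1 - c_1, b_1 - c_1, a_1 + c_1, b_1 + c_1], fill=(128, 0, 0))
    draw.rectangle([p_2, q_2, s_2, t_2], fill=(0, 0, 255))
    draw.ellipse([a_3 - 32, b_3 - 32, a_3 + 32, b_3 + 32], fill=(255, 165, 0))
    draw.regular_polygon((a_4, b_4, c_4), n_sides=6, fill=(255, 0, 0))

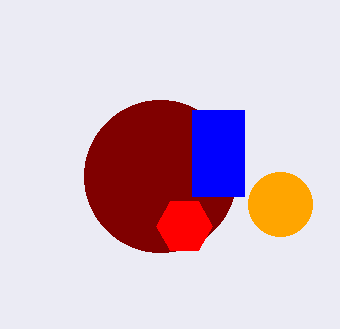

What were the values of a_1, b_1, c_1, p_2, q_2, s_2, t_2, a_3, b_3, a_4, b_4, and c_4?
a_1 = 160, b_1 = 176, c_1 = 76, p_2 = 192, q_2 = 110, s_2 = 244, t_2 = 196, a_3 = 280, b_3 = 204, a_4 = 184, b_4 = 226, c_4 = 28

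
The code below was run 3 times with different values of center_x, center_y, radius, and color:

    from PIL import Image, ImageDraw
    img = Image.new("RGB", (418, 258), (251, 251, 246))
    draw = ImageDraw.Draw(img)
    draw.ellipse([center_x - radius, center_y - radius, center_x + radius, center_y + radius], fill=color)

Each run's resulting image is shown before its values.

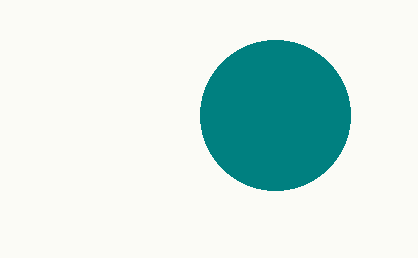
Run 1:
center_x = 275; center_y = 115; radius = 75; color = 'teal'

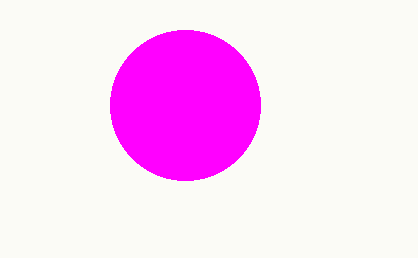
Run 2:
center_x = 185, center_y = 105, radius = 75, color = 'magenta'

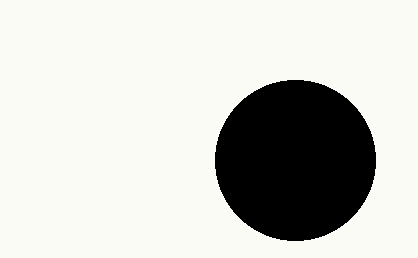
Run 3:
center_x = 295
center_y = 160
radius = 80
color = 'black'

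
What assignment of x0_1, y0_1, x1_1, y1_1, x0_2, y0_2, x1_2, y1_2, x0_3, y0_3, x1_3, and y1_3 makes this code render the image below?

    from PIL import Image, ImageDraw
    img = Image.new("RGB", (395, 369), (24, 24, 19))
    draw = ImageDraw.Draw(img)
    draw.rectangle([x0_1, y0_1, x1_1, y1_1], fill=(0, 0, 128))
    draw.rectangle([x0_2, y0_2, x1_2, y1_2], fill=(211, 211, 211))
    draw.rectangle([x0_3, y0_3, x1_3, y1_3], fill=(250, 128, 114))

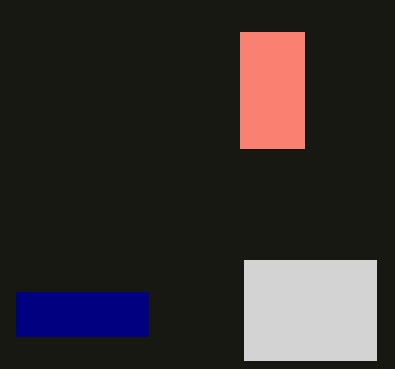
x0_1 = 16, y0_1 = 292, x1_1 = 148, y1_1 = 336, x0_2 = 244, y0_2 = 260, x1_2 = 376, y1_2 = 360, x0_3 = 240, y0_3 = 32, x1_3 = 304, y1_3 = 148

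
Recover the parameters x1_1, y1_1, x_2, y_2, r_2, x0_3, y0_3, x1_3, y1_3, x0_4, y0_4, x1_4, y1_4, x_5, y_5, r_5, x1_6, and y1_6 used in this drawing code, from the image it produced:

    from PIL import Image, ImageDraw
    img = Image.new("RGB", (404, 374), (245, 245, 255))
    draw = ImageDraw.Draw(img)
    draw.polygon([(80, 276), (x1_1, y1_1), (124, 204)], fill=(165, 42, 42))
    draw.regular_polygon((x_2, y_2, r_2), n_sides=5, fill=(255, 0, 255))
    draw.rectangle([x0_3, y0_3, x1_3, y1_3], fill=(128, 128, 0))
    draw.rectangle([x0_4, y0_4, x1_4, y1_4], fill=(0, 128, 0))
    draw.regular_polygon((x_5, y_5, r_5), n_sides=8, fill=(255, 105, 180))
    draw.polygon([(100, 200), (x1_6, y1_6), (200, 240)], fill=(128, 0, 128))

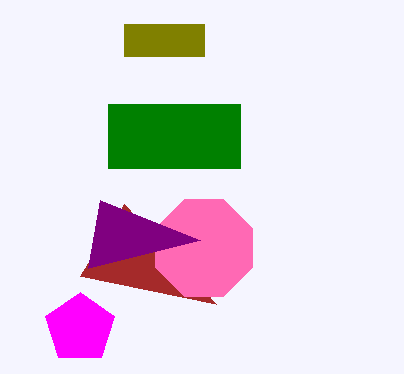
x1_1 = 216, y1_1 = 304, x_2 = 80, y_2 = 328, r_2 = 36, x0_3 = 124, y0_3 = 24, x1_3 = 204, y1_3 = 56, x0_4 = 108, y0_4 = 104, x1_4 = 240, y1_4 = 168, x_5 = 204, y_5 = 248, r_5 = 52, x1_6 = 88, y1_6 = 268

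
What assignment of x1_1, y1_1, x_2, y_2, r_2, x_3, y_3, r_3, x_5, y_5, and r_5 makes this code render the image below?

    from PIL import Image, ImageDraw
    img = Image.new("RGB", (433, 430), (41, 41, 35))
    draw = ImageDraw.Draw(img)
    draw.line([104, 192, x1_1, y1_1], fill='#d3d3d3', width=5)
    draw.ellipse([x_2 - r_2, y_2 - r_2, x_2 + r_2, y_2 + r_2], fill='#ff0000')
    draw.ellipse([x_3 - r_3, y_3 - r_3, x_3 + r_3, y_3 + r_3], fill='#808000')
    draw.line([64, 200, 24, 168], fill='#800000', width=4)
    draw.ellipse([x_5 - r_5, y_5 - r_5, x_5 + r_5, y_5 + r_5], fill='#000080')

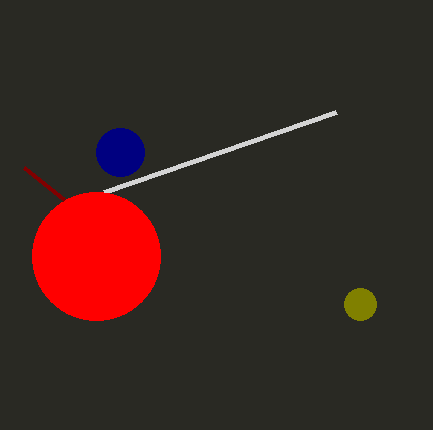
x1_1 = 336, y1_1 = 112, x_2 = 96, y_2 = 256, r_2 = 64, x_3 = 360, y_3 = 304, r_3 = 16, x_5 = 120, y_5 = 152, r_5 = 24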